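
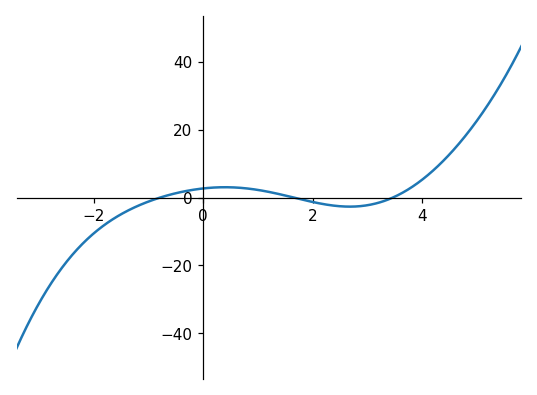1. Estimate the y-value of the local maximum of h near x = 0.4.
4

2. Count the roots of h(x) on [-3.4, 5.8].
3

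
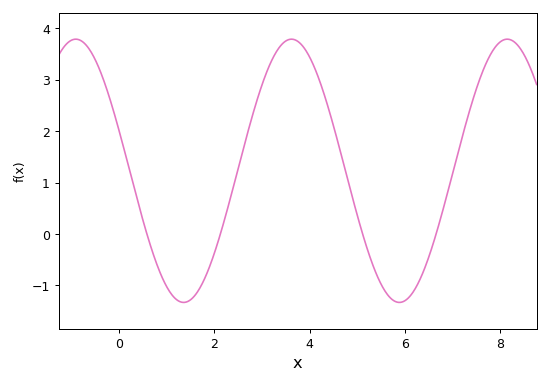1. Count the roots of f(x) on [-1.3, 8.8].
4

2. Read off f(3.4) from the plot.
3.67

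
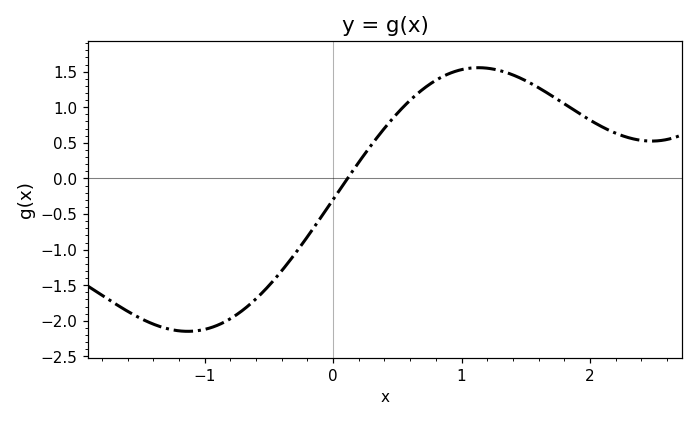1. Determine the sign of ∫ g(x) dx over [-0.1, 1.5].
positive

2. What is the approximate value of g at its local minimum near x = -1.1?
-2.15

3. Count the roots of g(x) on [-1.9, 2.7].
1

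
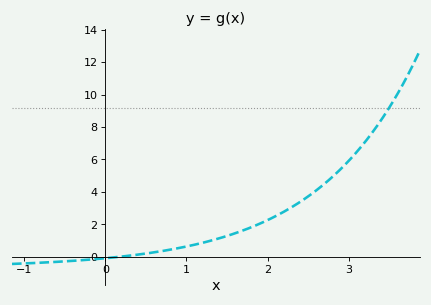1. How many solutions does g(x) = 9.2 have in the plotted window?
1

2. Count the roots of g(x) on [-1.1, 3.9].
1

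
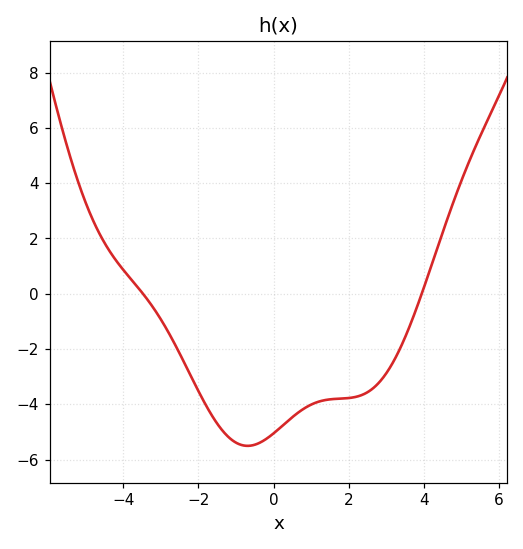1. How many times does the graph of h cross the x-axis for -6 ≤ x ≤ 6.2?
2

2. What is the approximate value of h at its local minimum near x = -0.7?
-5.6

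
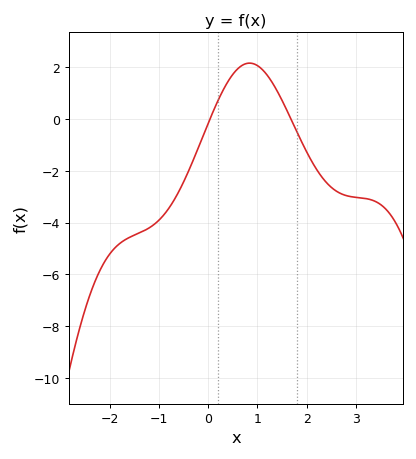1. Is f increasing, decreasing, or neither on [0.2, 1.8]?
neither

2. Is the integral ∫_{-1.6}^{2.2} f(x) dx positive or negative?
negative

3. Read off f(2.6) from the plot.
-2.8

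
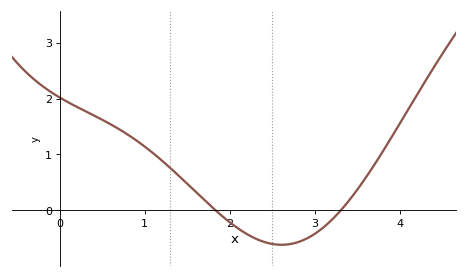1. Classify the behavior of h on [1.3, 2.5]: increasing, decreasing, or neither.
decreasing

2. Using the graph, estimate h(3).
-0.4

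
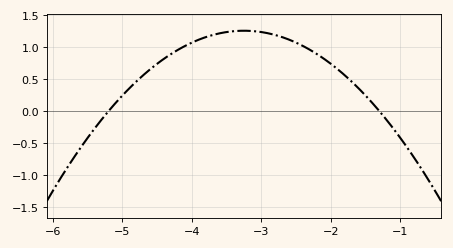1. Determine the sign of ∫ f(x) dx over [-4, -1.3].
positive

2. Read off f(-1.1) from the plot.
-0.271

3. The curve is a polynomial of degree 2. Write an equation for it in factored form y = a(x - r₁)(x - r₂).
y = -0.33(x + 5.2)(x + 1.3)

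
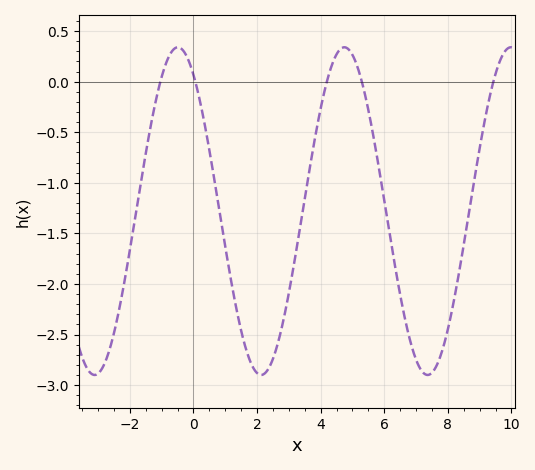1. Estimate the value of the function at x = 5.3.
-0.006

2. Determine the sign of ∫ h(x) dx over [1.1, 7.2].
negative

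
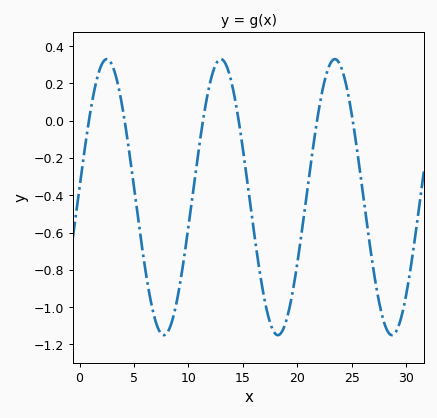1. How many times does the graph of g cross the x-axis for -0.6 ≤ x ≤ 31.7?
6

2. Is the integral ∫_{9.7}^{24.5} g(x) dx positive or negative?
negative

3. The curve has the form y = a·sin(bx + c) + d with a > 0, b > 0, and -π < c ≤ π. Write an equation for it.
y = 0.74sin(0.6x + 0.07) - 0.41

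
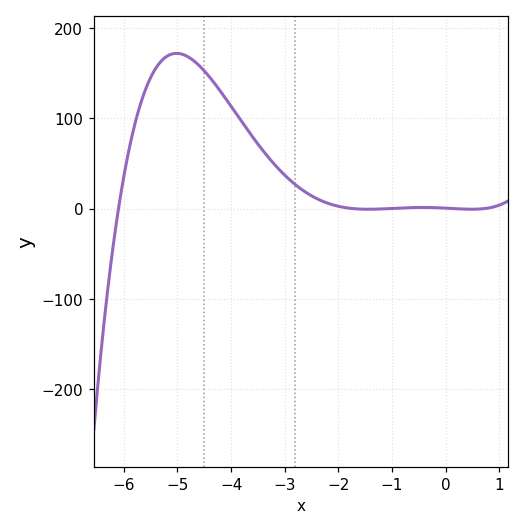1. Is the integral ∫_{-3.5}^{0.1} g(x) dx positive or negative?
positive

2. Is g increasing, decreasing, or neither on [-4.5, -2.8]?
decreasing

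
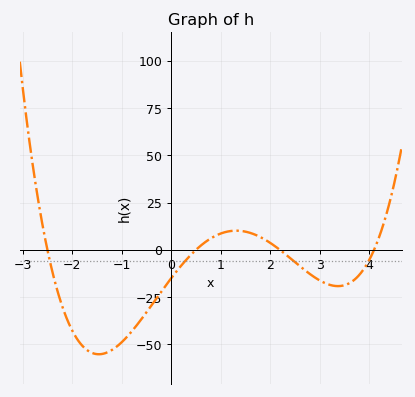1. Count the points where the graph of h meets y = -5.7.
4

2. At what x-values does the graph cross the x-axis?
-2.6, 0.6, 2.2, 4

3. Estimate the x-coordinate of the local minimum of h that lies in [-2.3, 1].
-1.4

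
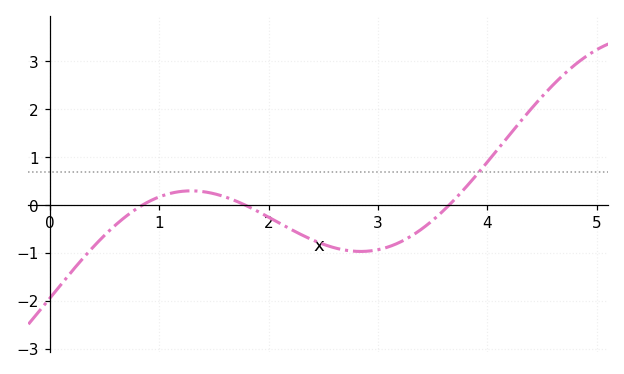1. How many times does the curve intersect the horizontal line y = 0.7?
1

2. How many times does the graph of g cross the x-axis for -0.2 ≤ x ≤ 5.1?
3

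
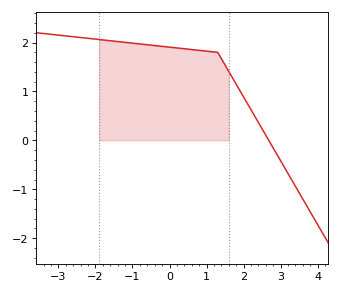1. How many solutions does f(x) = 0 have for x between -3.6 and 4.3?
1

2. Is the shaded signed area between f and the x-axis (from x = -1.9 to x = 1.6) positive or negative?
positive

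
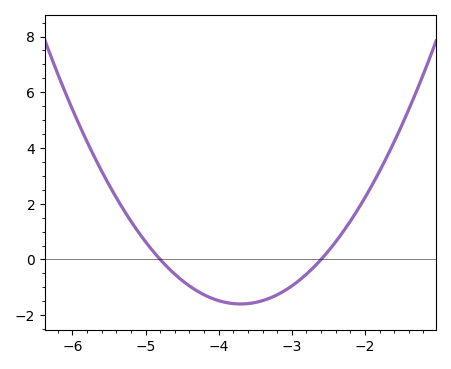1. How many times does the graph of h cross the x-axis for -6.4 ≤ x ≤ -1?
2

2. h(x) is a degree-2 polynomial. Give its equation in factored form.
y = 1.32(x + 4.8)(x + 2.6)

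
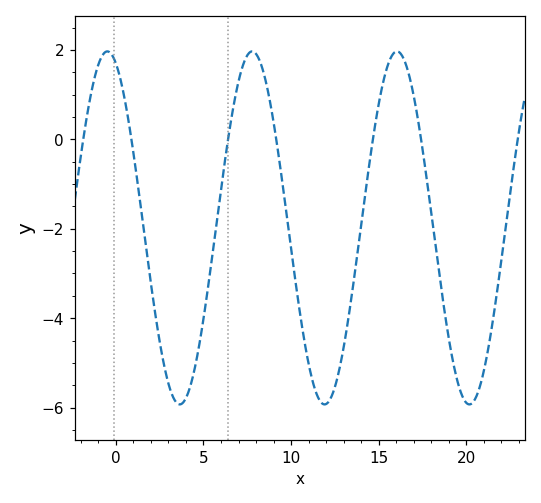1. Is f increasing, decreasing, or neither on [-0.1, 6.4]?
neither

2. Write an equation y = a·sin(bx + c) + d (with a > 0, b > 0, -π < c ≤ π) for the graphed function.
y = 3.95sin(0.76x + 1.9) - 1.98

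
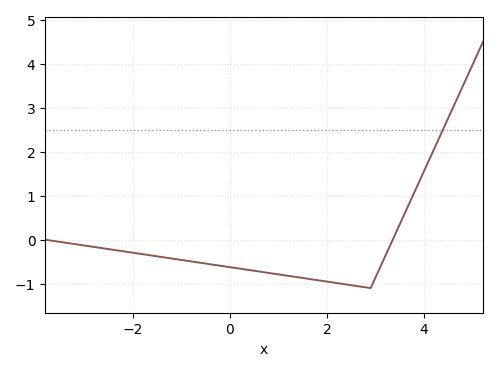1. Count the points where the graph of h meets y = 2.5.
1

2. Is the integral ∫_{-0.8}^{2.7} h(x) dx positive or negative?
negative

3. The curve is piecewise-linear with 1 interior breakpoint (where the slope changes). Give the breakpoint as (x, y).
(2.9, -1.1)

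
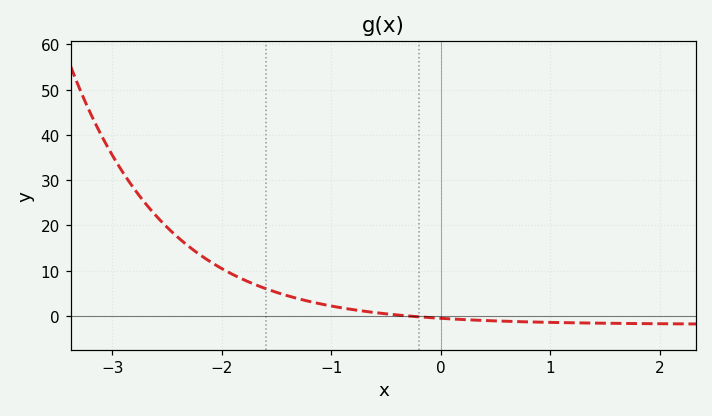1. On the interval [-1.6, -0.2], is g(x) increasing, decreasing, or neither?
decreasing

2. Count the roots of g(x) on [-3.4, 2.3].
1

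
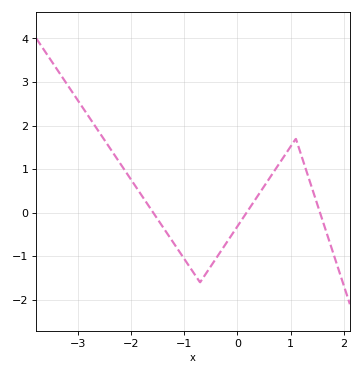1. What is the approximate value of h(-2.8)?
2.22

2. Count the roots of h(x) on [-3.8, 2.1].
3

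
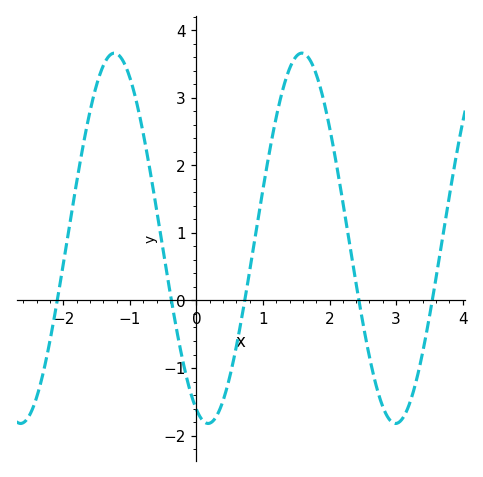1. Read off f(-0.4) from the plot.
0.14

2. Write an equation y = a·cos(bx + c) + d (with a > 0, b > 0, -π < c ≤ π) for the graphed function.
y = 2.74cos(2.23x + 2.75) + 0.92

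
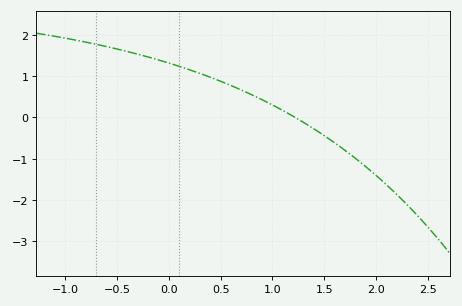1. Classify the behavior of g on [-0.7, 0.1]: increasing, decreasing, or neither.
decreasing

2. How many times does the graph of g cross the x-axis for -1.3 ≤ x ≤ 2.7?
1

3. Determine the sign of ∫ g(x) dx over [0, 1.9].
positive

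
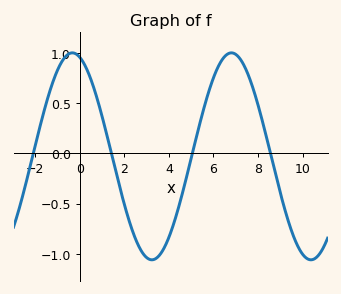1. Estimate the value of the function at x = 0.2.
0.889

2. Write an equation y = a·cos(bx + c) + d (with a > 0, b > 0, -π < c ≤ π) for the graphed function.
y = 1.03cos(0.88x + 0.292) - 0.03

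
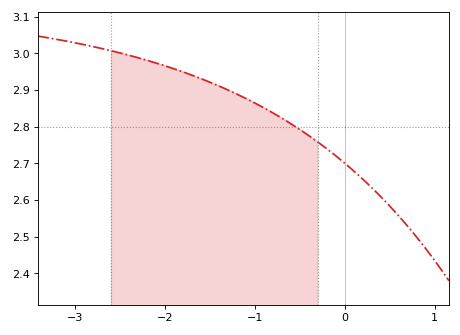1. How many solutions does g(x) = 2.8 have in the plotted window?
1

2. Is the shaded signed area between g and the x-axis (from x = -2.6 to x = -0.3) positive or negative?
positive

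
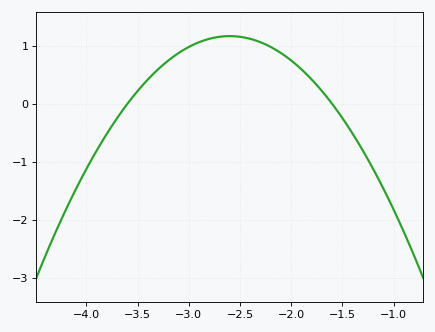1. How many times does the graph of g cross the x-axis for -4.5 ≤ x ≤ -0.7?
2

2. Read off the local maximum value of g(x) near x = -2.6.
1.17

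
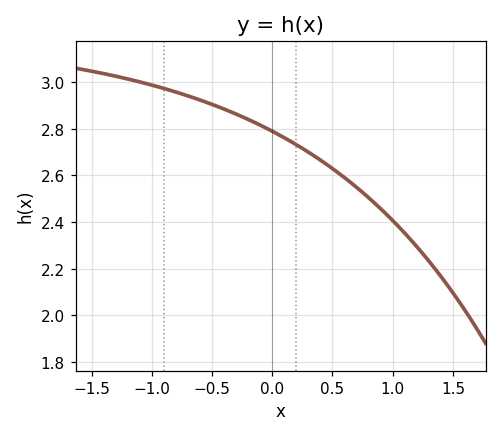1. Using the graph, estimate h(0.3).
2.7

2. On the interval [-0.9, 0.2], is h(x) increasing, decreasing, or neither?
decreasing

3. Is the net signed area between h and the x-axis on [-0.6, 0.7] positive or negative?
positive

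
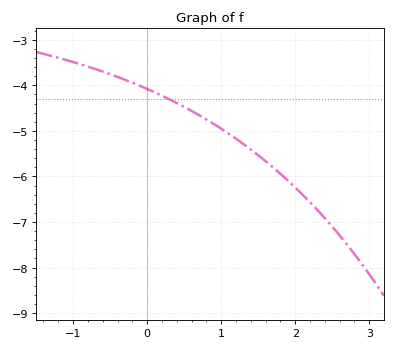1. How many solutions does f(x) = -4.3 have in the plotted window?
1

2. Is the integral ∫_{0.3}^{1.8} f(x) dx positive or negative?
negative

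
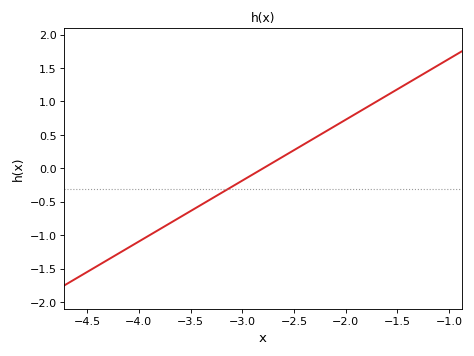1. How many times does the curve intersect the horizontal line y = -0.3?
1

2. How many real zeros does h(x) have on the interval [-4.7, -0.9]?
1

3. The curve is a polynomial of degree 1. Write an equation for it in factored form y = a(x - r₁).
y = 0.91(x + 2.8)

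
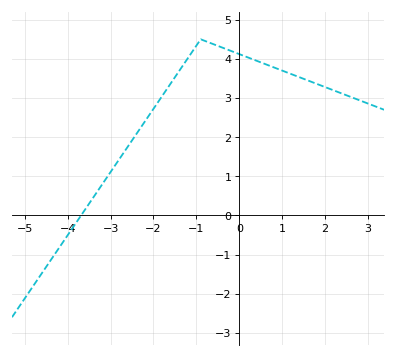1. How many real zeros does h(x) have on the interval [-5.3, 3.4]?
1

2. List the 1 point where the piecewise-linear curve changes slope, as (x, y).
(-0.9, 4.5)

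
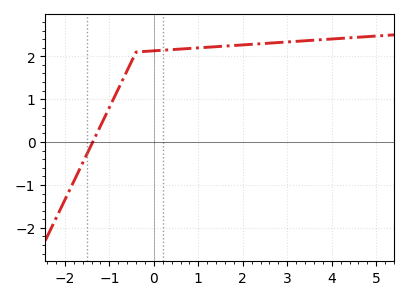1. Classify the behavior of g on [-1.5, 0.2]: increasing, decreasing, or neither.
increasing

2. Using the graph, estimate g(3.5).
2.37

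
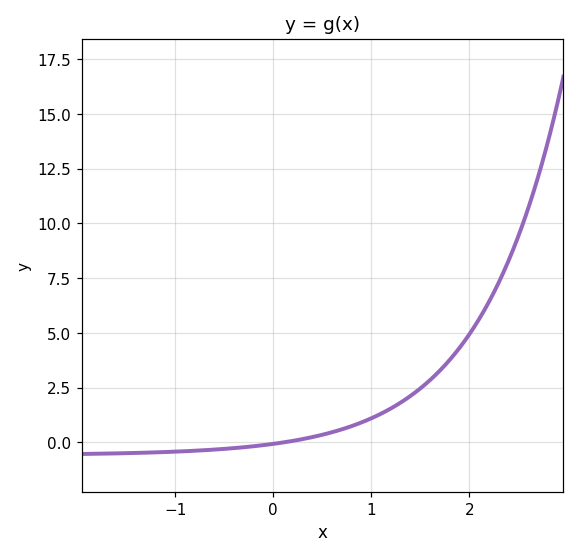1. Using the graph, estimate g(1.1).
1.4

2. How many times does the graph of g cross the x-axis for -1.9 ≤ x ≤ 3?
1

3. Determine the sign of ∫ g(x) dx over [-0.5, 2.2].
positive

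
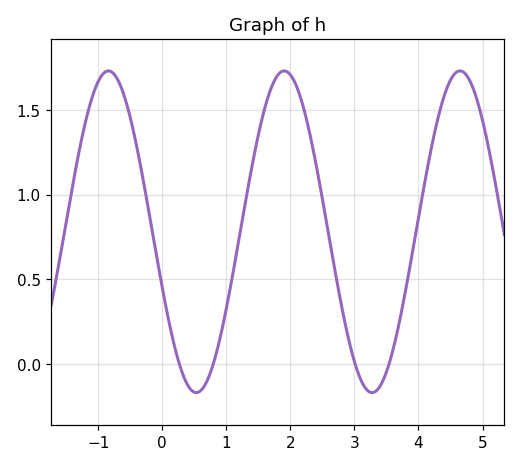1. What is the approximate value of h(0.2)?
0.1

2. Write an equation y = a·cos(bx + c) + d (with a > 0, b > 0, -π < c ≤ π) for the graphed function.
y = 0.95cos(2.3x + 1.9) + 0.78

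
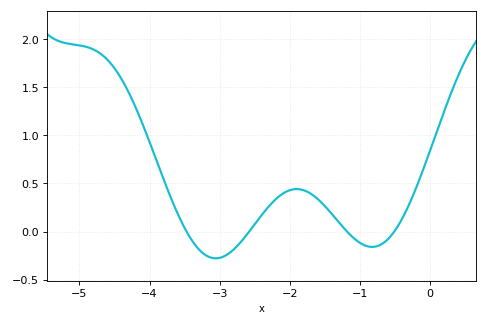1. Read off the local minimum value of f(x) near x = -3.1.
-0.278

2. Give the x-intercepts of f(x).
-3.47, -2.58, -1.18, -0.51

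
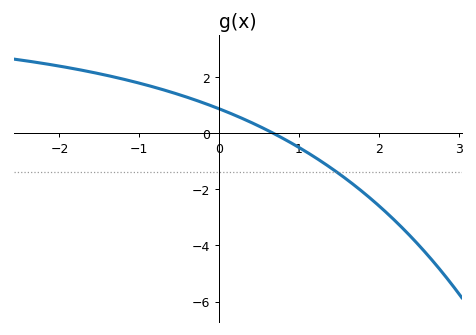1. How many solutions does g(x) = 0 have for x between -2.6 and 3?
1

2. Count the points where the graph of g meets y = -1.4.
1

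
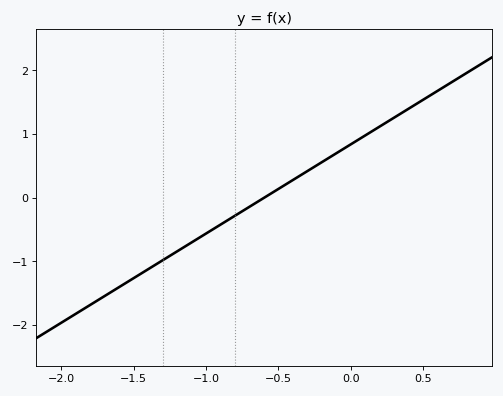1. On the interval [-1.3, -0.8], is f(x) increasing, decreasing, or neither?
increasing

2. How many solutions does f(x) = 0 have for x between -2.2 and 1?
1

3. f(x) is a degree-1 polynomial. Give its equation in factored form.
y = 1.4(x + 0.6)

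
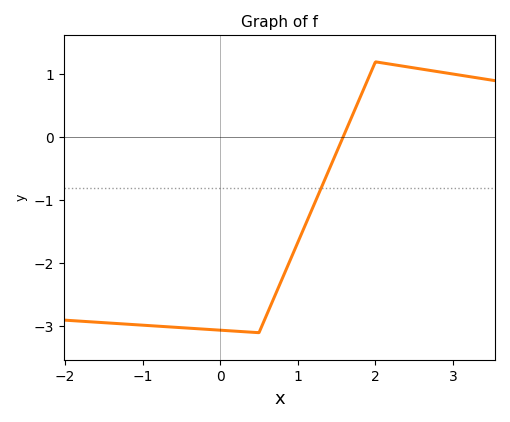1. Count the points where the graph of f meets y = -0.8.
1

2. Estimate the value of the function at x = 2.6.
1.1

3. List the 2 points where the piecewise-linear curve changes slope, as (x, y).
(0.5, -3.1); (2, 1.2)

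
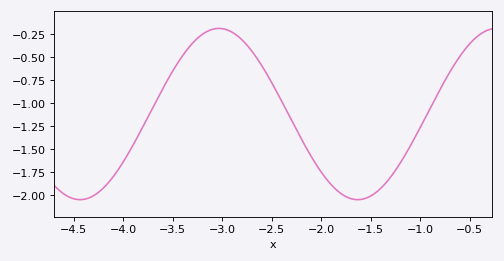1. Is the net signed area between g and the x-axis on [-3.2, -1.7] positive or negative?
negative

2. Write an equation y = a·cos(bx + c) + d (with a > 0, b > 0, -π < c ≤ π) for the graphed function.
y = 0.93cos(2.2x + 0.51) - 1.12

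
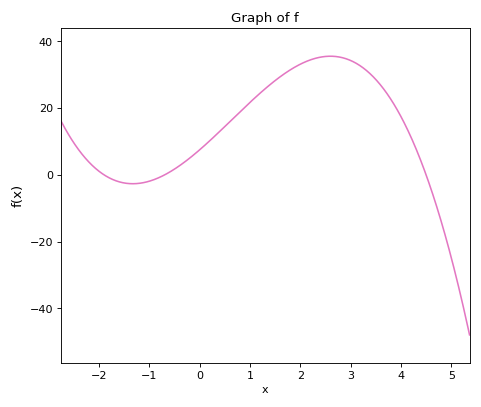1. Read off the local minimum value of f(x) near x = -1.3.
-2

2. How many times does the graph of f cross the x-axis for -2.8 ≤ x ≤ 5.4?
3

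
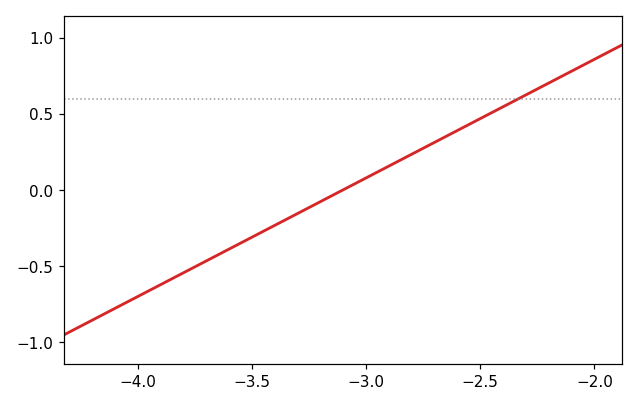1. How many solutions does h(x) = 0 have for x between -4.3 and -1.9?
1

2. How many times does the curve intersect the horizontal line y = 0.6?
1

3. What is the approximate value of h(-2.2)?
0.7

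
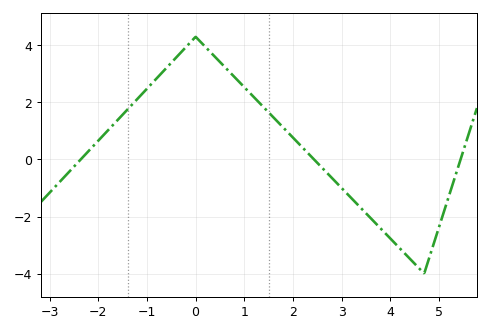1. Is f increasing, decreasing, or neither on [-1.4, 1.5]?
neither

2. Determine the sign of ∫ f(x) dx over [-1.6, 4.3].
positive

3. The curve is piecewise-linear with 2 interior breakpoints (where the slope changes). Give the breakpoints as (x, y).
(0, 4.3); (4.7, -4)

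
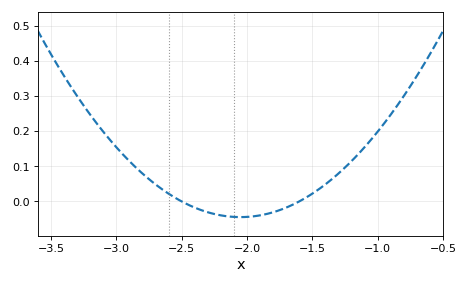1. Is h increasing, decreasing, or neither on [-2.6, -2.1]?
decreasing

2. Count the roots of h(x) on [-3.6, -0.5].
2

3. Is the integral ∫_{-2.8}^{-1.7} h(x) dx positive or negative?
negative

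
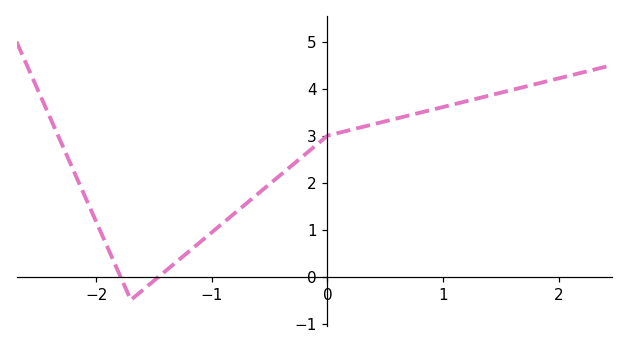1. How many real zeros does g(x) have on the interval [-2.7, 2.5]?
2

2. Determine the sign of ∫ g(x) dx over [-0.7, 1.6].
positive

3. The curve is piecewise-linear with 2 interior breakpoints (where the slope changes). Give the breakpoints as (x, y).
(-1.7, -0.5); (0, 3)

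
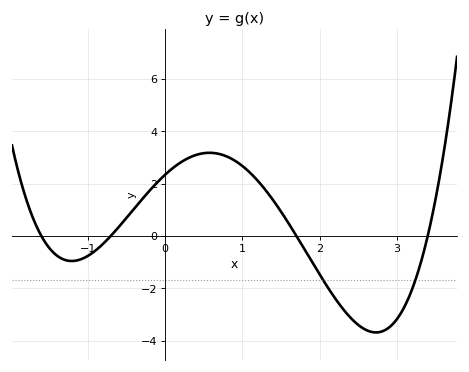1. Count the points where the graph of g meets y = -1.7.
2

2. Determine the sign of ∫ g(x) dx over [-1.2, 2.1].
positive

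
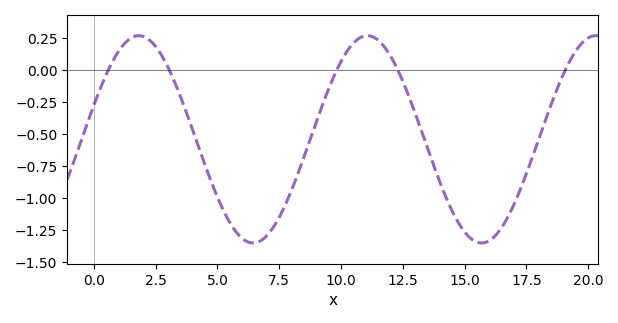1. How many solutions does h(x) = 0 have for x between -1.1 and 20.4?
5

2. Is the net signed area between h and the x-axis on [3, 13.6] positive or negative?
negative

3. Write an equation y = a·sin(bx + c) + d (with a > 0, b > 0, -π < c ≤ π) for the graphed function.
y = 0.81sin(0.68x + 0.332) - 0.54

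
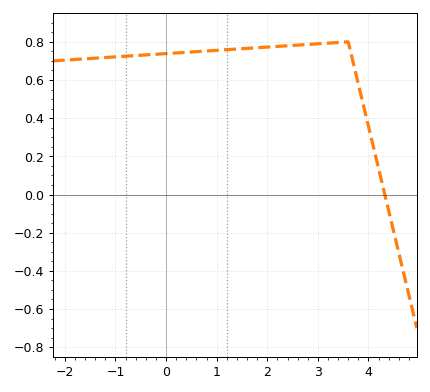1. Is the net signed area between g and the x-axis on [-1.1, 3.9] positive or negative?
positive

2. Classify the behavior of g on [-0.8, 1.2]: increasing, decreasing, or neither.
increasing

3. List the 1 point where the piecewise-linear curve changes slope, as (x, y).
(3.6, 0.8)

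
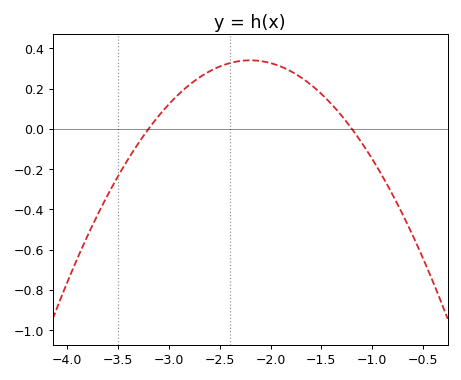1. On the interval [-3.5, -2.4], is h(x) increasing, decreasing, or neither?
increasing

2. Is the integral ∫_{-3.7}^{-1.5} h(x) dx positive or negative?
positive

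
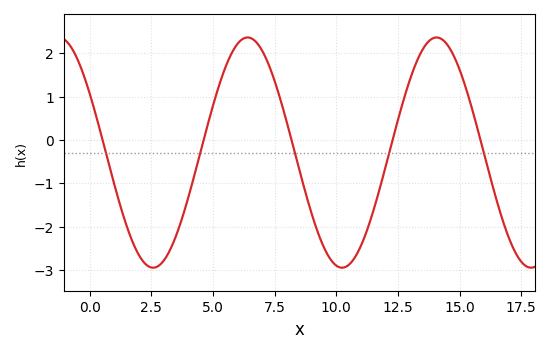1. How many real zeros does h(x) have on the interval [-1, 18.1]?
5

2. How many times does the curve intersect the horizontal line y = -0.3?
5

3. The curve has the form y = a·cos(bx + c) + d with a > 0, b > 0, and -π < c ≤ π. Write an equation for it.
y = 2.65cos(0.82x + 1) - 0.29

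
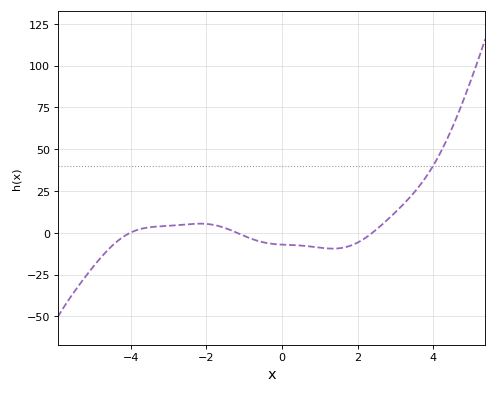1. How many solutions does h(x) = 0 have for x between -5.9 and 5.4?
3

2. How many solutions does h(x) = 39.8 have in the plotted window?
1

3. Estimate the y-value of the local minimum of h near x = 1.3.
-9.46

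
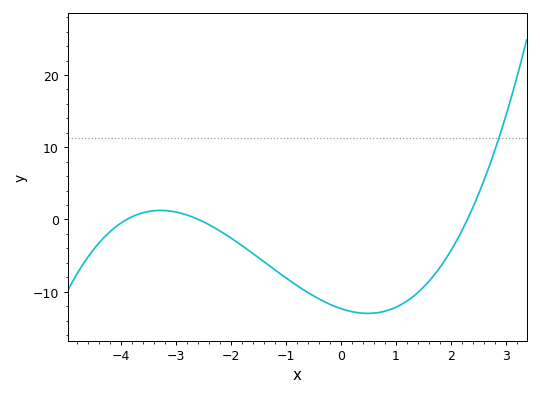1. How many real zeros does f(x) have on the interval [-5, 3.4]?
3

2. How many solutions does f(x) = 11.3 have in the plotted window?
1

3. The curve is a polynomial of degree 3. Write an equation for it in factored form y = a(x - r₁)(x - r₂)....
y = 0.53(x + 3.9)(x + 2.6)(x - 2.3)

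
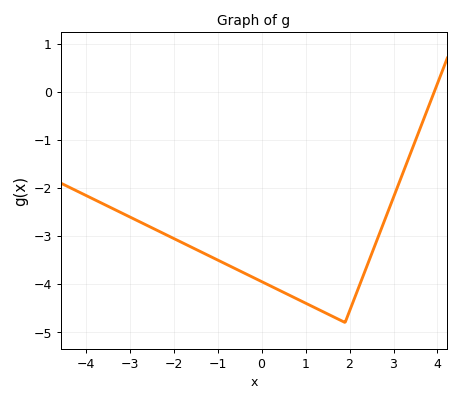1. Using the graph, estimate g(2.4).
-3.6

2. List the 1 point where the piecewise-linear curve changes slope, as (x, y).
(1.9, -4.8)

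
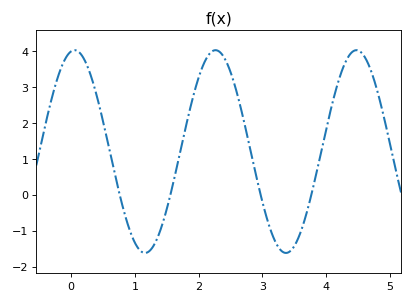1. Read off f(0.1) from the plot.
3.99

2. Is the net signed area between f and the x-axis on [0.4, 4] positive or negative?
positive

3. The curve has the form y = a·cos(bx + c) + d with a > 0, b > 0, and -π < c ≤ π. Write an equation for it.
y = 2.82cos(2.84x - 0.15) + 1.2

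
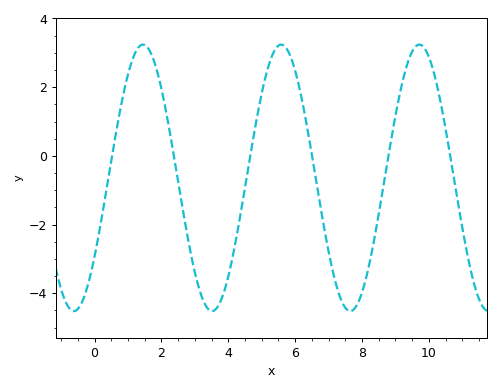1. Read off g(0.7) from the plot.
0.994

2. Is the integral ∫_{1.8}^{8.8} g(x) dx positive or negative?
negative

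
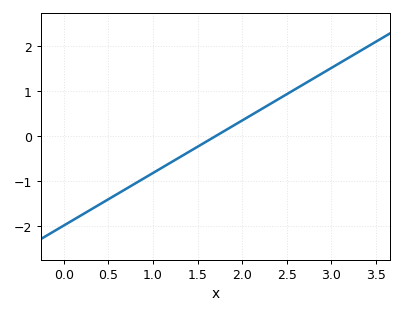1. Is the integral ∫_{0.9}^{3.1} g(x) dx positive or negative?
positive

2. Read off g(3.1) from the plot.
1.64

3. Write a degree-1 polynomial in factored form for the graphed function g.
y = 1.17(x - 1.7)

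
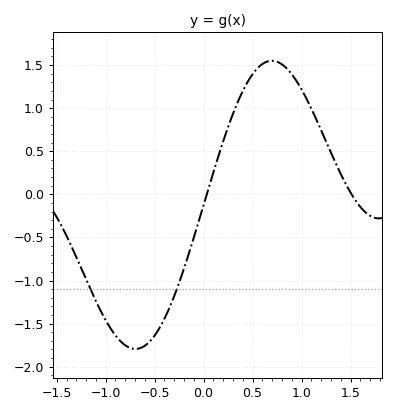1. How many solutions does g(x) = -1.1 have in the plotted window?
2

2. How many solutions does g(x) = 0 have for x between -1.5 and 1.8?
2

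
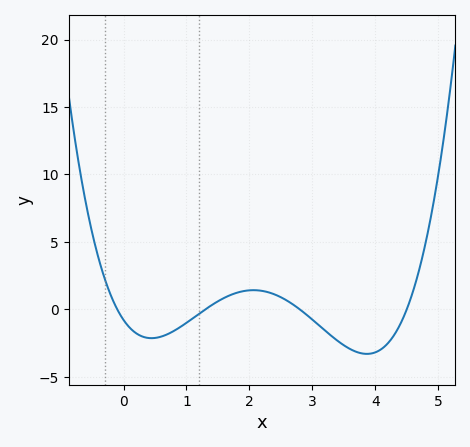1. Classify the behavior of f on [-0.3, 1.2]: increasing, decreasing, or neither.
neither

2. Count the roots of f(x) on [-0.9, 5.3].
4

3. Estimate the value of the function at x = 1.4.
0.312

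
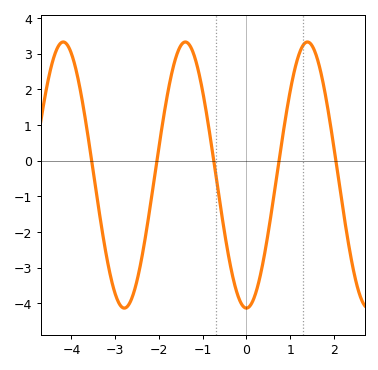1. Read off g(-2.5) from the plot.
-3.4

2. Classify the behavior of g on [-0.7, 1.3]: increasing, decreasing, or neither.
neither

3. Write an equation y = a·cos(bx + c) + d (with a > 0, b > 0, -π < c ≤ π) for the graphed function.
y = 3.73cos(2.2x - 3.1) - 0.4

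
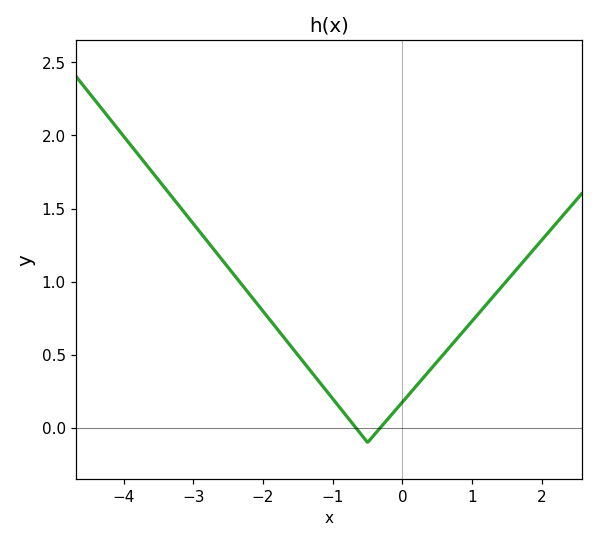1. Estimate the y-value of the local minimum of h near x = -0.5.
-0.1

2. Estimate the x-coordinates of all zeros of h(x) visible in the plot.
-0.667, -0.319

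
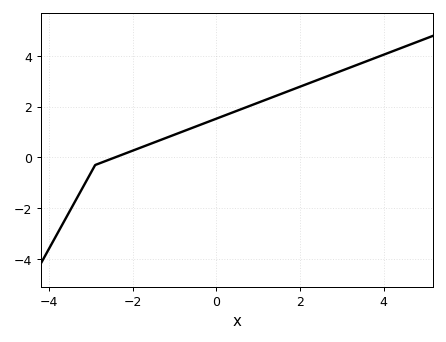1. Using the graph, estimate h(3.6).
3.8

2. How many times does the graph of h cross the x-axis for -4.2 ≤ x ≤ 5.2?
1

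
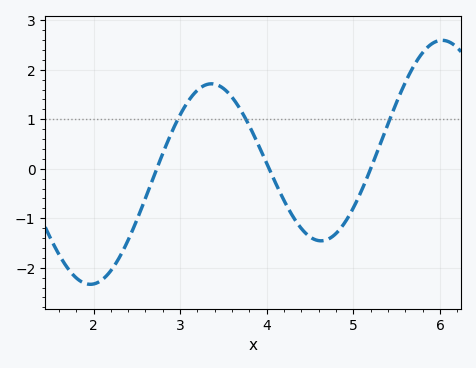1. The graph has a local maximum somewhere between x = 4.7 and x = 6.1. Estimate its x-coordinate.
6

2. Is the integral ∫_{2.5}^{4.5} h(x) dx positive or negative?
positive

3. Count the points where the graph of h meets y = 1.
3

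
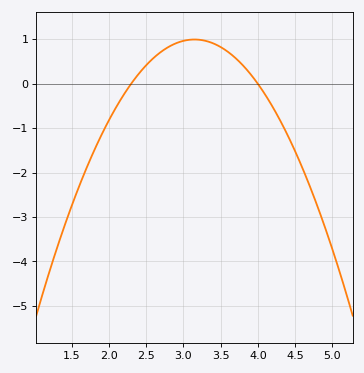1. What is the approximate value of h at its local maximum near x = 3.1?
1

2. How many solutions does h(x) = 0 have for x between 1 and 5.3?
2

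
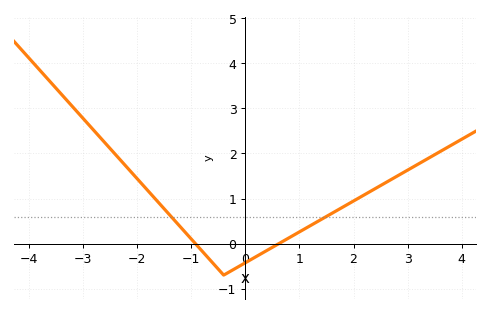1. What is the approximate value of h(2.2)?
1.1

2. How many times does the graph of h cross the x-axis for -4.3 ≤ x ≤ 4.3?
2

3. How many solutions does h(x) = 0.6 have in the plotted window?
2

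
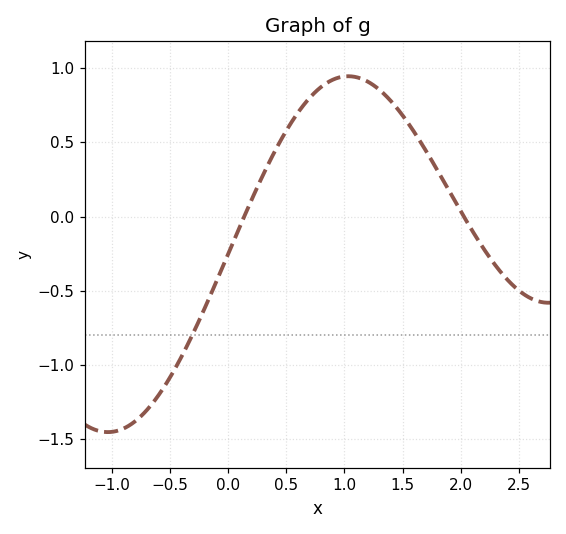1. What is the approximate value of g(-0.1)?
-0.436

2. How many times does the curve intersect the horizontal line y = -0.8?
1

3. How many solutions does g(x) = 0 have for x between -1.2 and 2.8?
2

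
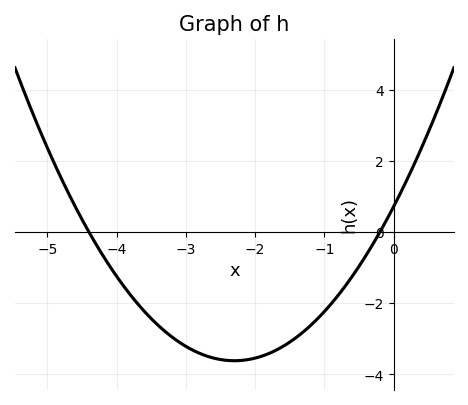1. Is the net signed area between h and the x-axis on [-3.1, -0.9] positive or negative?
negative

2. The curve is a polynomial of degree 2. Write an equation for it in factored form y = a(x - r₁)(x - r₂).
y = 0.82(x + 4.4)(x + 0.2)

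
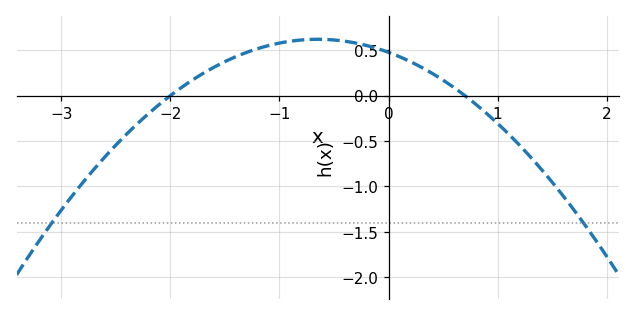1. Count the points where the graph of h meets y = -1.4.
2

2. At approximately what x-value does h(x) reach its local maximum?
-0.65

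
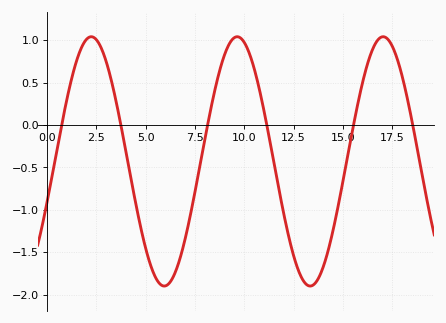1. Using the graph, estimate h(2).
1.01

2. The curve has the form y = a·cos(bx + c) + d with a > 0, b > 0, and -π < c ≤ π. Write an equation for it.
y = 1.47cos(0.85x - 1.91) - 0.43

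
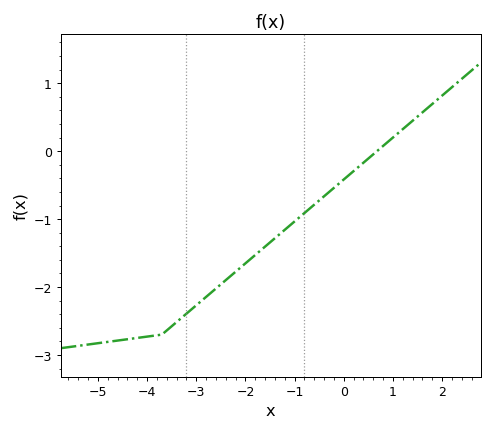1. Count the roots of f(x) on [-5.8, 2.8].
1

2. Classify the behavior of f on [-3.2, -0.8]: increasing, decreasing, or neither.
increasing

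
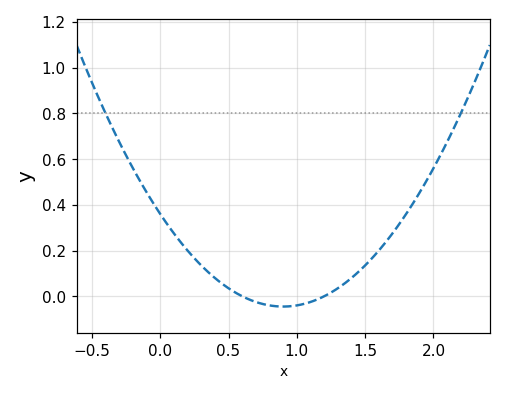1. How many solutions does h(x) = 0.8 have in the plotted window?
2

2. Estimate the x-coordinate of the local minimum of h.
0.9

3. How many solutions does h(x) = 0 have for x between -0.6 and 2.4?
2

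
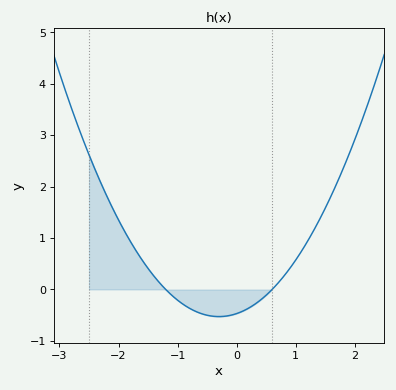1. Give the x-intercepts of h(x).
-1.2, 0.6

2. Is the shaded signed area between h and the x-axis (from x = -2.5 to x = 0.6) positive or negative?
positive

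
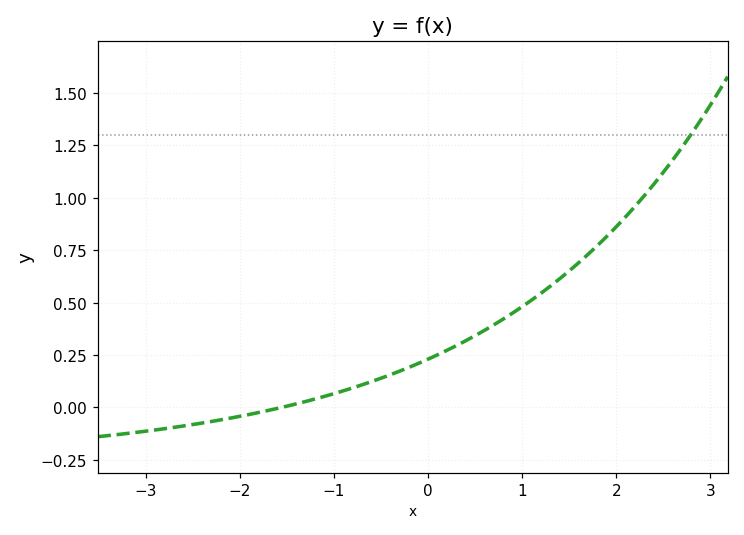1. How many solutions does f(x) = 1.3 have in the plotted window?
1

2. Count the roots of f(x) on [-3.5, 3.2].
1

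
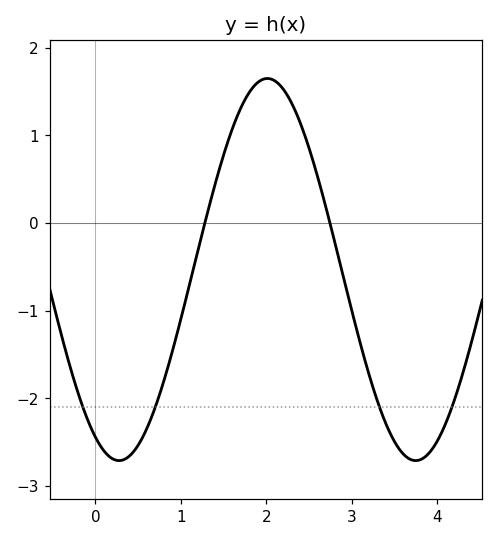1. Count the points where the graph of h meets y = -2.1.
4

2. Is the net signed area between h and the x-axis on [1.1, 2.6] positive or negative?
positive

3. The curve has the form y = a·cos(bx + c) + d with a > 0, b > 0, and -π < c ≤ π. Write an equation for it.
y = 2.18cos(1.81x + 2.64) - 0.53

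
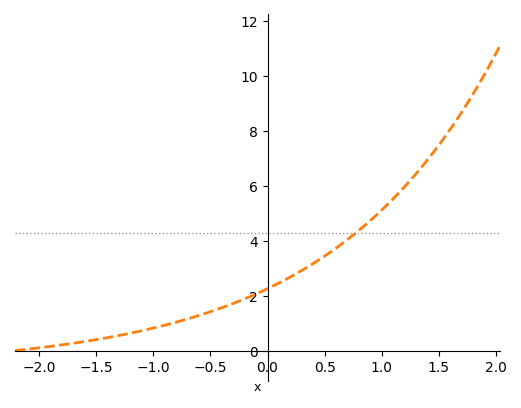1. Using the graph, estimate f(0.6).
3.74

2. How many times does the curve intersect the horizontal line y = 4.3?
1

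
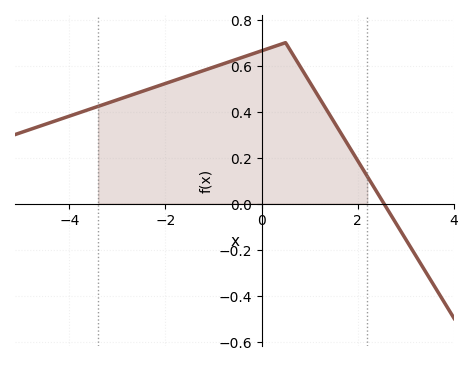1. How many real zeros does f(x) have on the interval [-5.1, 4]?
1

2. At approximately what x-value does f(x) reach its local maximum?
0.498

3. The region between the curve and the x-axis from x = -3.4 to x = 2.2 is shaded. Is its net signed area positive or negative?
positive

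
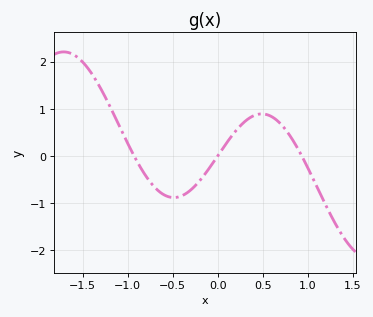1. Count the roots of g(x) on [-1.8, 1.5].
3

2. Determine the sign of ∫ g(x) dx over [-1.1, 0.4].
negative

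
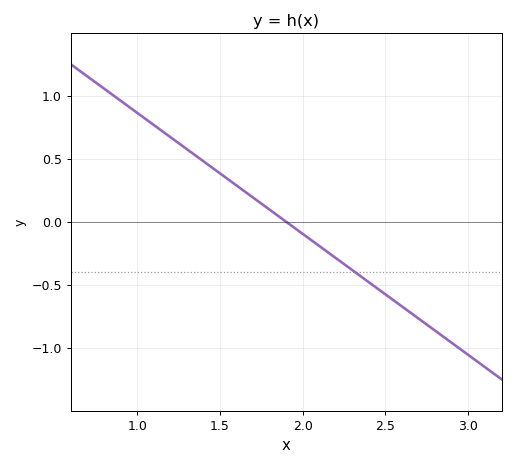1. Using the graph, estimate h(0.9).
0.96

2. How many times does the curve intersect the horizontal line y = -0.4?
1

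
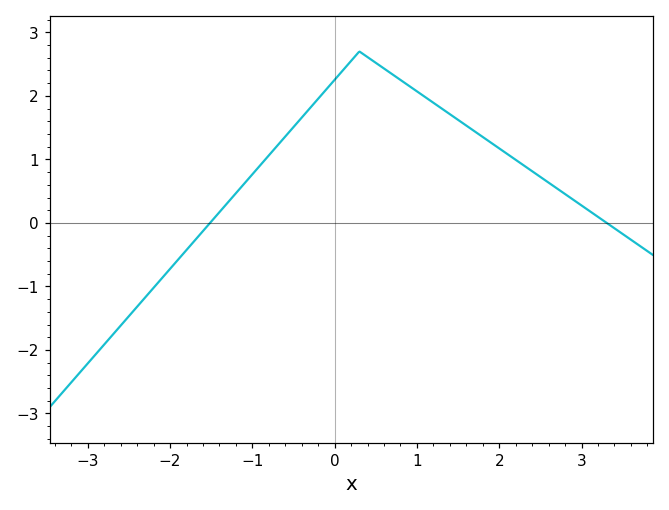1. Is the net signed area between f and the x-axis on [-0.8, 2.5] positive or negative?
positive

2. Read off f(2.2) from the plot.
1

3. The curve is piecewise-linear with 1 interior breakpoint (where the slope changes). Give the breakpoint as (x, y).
(0.3, 2.7)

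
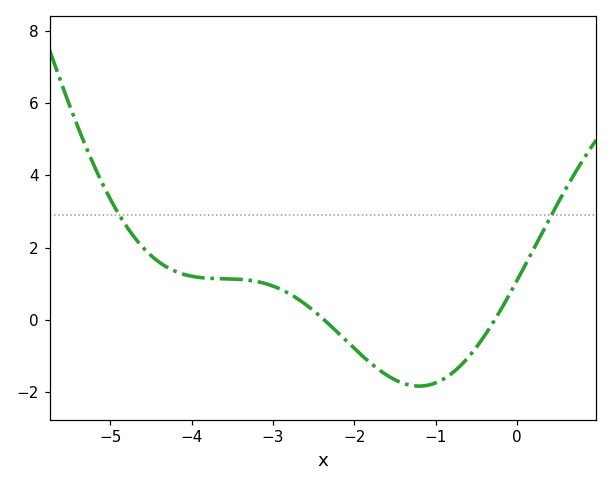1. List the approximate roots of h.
-2.4, -0.3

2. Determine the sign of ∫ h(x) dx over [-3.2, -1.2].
negative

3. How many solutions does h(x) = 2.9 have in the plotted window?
2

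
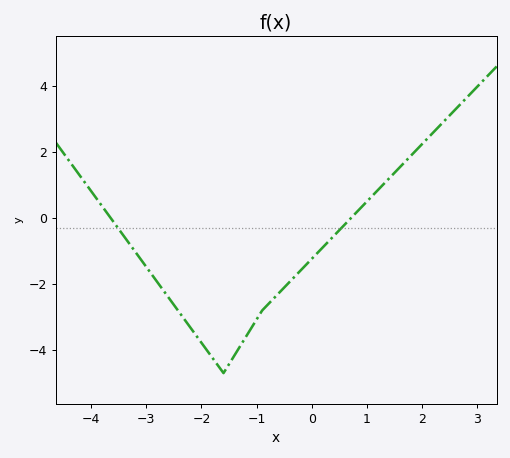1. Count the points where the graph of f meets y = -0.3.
2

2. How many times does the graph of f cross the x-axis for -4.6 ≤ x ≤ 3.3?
2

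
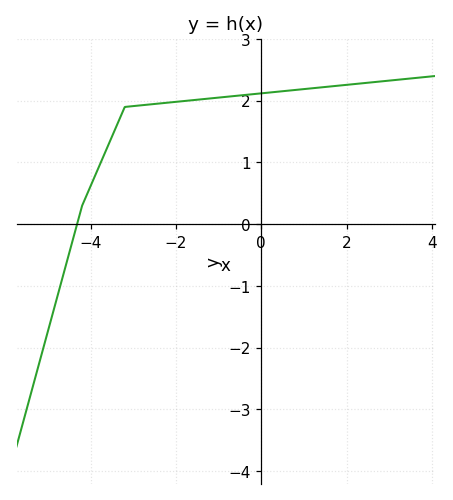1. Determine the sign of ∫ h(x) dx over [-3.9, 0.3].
positive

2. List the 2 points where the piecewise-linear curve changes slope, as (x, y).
(-4.2, 0.3); (-3.2, 1.9)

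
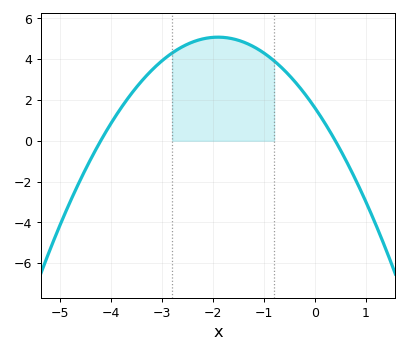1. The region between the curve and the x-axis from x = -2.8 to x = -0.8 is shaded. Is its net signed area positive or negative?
positive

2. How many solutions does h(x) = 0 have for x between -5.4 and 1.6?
2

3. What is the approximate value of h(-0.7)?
3.7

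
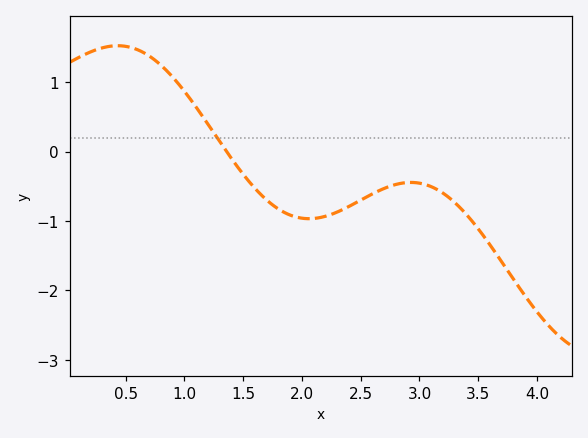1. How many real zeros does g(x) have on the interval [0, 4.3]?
1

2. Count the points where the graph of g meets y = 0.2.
1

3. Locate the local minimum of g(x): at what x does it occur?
2.06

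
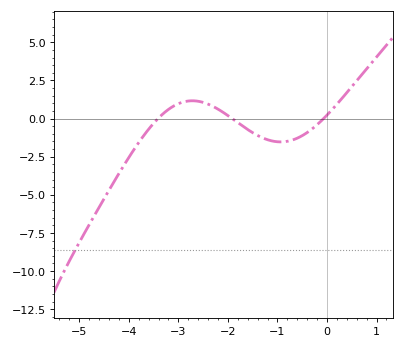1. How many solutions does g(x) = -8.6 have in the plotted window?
1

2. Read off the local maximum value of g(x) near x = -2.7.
1.2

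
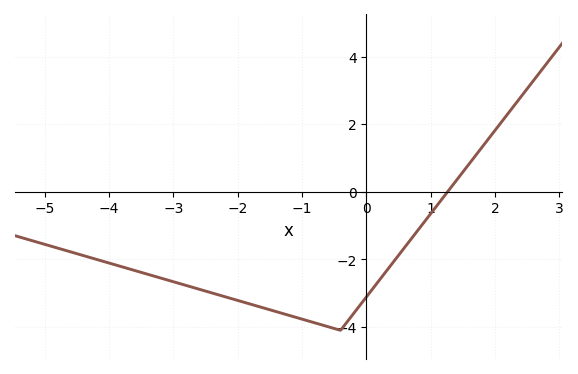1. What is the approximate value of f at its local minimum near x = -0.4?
-4.1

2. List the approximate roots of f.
1.26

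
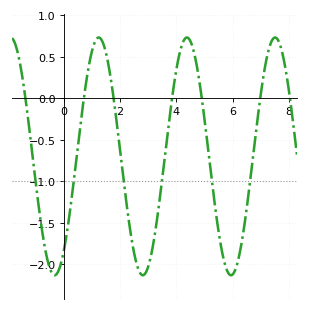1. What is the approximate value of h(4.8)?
0.25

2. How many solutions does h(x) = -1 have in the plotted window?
6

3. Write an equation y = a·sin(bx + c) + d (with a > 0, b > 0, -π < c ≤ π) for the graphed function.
y = 1.43sin(2x - 0.93) - 0.7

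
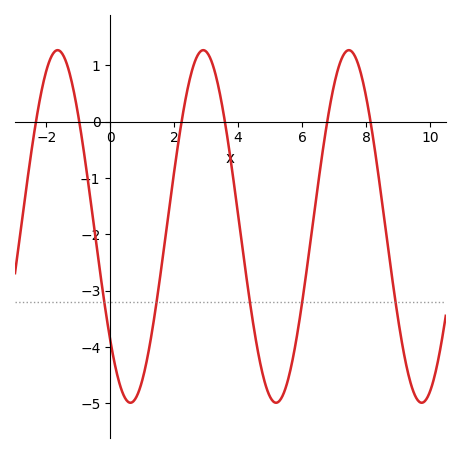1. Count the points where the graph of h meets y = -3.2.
5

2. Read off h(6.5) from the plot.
-1.1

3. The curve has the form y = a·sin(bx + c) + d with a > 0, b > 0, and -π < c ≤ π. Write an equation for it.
y = 3.13sin(1.4x - 2.4) - 1.86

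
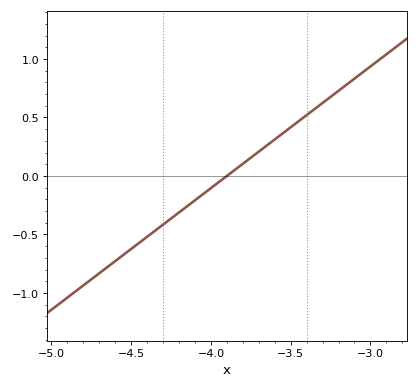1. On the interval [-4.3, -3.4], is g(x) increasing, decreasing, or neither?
increasing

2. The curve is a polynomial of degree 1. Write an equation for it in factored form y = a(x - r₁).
y = 1.04(x + 3.9)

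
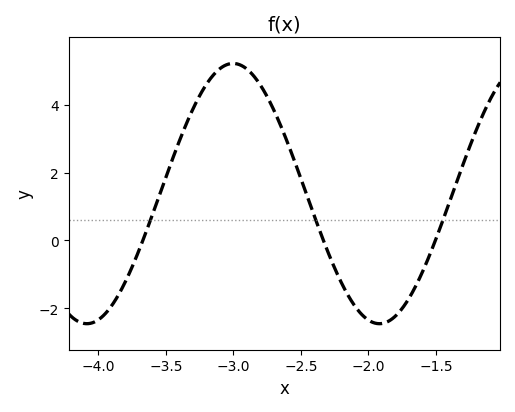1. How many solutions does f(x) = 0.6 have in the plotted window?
3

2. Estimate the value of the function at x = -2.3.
-0.334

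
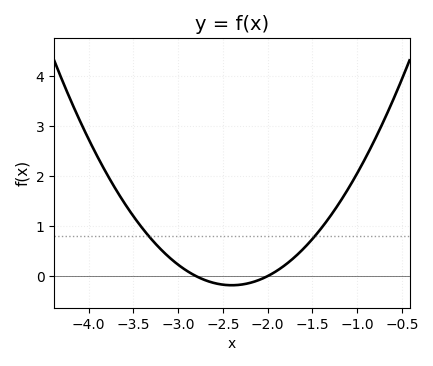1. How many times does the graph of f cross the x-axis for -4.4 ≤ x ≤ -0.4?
2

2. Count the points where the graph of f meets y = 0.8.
2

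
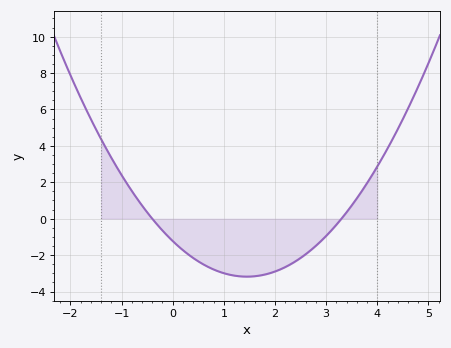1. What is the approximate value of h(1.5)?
-3.2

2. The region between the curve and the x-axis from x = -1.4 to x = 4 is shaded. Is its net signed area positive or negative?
negative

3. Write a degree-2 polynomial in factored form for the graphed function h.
y = 0.93(x + 0.4)(x - 3.3)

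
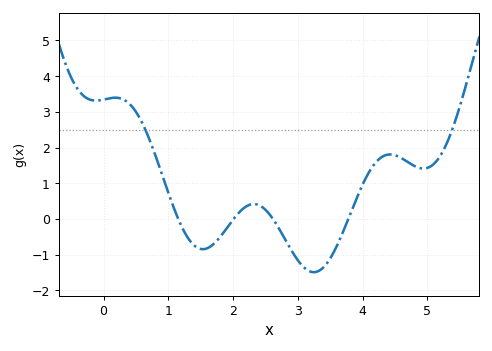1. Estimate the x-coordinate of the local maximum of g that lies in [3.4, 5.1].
4.4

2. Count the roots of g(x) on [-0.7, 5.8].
4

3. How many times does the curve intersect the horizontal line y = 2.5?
2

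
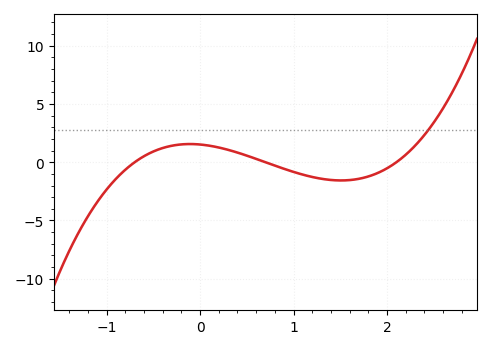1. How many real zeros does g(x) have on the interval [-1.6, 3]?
3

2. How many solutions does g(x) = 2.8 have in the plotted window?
1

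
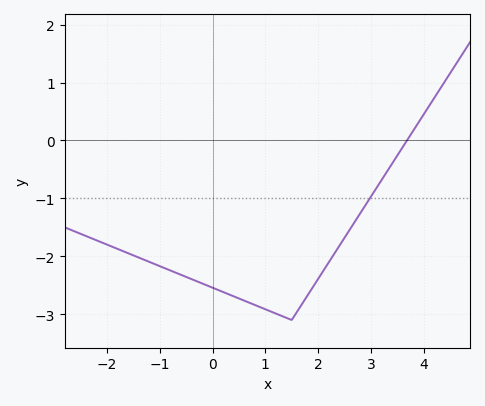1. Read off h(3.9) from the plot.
0.3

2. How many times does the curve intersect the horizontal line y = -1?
1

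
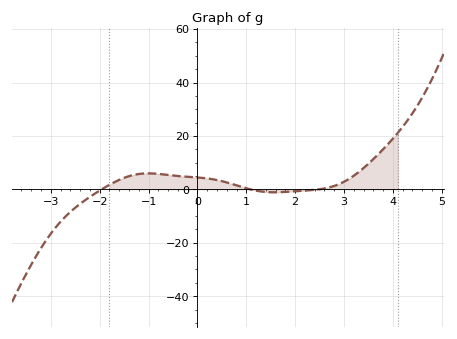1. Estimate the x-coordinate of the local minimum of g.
1.57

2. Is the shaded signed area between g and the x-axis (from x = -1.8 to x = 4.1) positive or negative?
positive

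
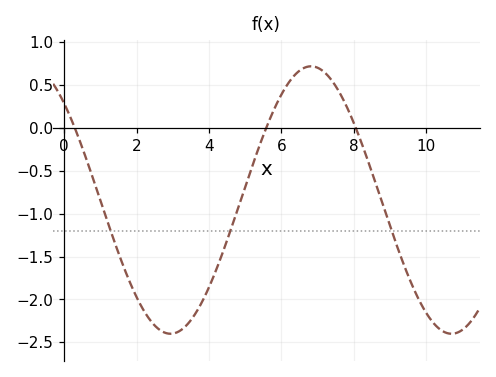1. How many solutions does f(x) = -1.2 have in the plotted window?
3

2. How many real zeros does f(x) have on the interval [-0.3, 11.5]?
3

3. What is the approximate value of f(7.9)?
0.15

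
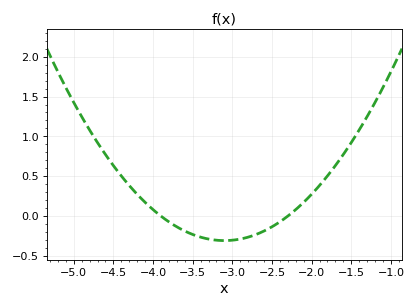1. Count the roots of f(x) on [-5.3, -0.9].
2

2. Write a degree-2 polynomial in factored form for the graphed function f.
y = 0.48(x + 3.9)(x + 2.3)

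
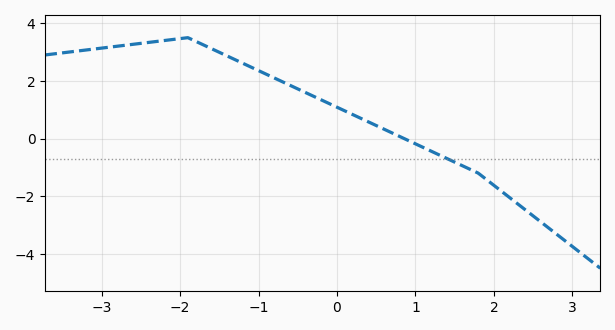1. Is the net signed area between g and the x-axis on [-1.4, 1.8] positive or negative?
positive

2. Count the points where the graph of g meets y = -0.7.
1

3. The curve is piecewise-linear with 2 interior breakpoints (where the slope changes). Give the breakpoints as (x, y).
(-1.9, 3.5); (1.8, -1.2)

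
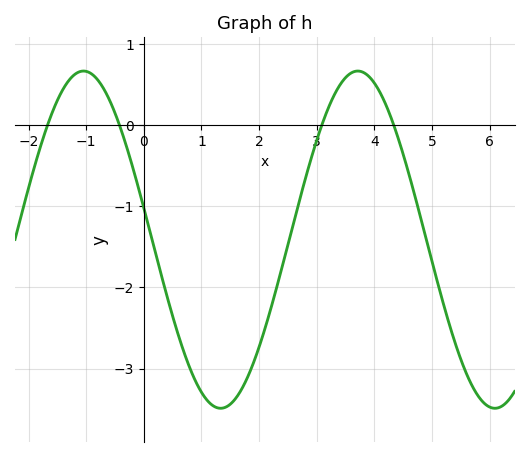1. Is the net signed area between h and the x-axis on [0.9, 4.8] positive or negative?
negative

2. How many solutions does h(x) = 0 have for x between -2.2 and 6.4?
4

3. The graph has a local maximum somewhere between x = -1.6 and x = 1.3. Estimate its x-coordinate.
-1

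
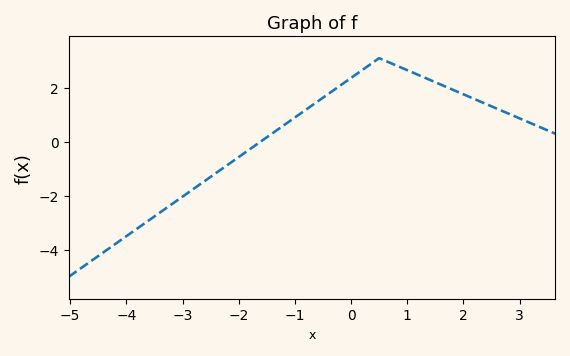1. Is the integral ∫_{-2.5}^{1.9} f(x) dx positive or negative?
positive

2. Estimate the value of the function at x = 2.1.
1.6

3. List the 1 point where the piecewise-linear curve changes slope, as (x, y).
(0.5, 3.1)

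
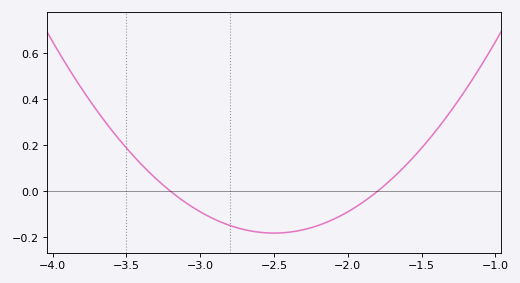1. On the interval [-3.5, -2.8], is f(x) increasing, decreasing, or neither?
decreasing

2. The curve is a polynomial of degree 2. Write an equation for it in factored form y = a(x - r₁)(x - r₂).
y = 0.37(x + 3.2)(x + 1.8)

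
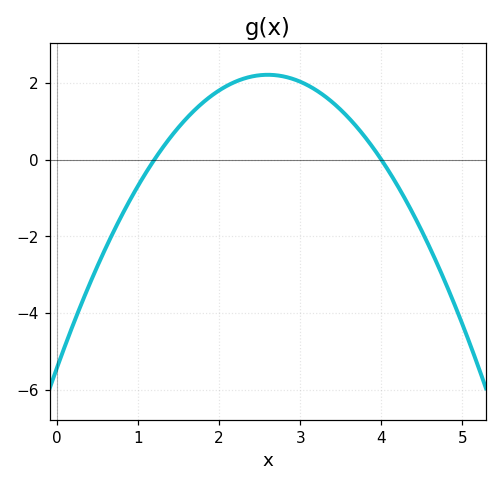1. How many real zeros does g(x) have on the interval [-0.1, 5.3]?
2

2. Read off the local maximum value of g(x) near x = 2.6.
2.21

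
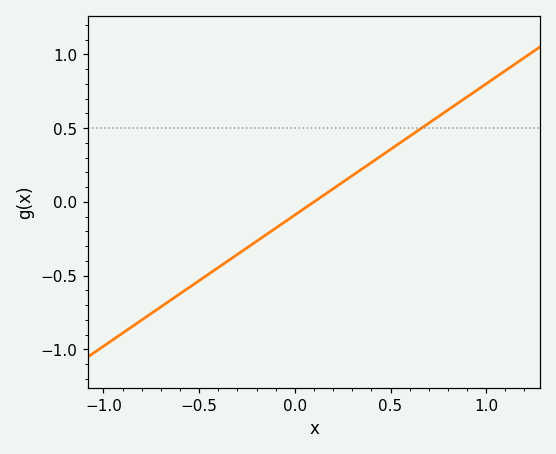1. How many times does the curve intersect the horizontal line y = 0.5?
1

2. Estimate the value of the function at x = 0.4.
0.25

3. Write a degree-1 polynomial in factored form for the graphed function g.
y = 0.89(x - 0.1)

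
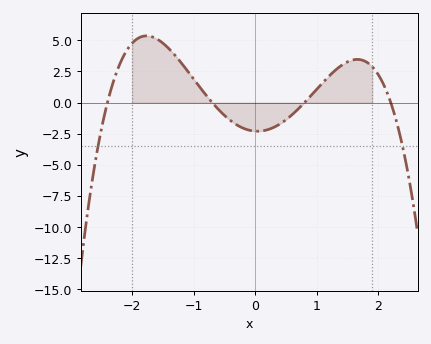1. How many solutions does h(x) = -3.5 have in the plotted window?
2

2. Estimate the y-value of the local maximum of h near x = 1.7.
3.47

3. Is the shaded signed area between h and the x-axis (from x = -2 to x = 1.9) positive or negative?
positive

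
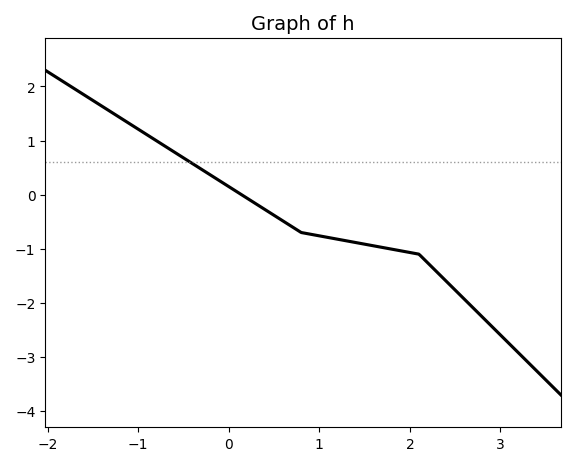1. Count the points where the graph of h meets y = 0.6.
1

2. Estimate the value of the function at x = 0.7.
-0.6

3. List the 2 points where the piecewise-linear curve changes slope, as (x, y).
(0.8, -0.7); (2.1, -1.1)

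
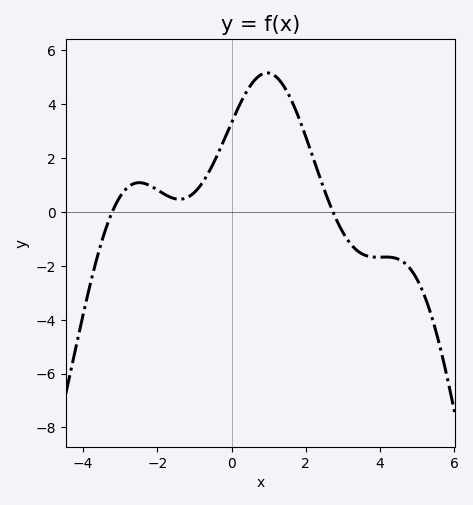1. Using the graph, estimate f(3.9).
-1.6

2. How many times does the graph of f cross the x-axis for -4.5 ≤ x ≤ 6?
2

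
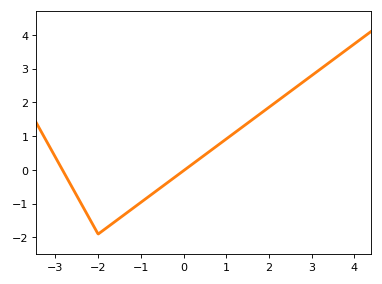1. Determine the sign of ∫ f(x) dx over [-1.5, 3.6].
positive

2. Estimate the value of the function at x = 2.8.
2.6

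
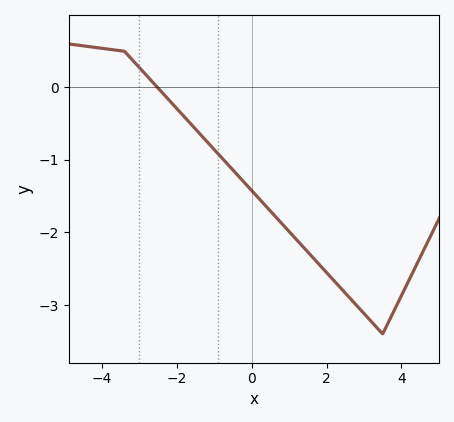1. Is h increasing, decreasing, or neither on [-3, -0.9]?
decreasing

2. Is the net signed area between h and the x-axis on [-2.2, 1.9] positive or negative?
negative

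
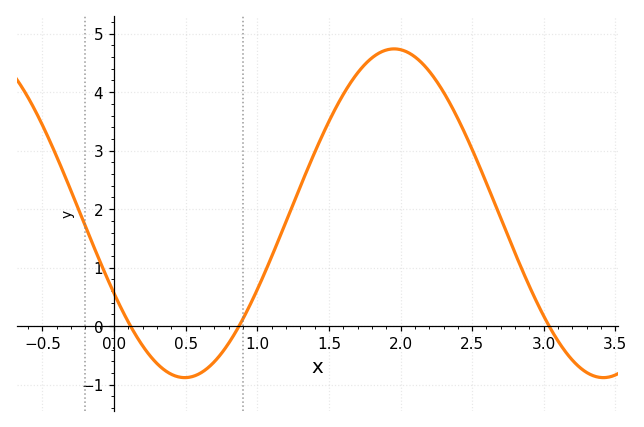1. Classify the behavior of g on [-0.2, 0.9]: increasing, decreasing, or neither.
neither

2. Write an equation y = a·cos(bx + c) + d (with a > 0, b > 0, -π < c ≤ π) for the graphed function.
y = 2.81cos(2.1x + 2.1) + 1.93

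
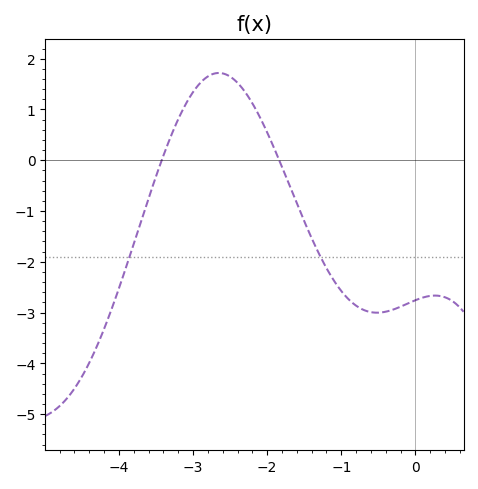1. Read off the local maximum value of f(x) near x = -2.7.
1.72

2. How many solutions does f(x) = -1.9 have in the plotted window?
2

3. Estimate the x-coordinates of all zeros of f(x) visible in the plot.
-3.42, -1.84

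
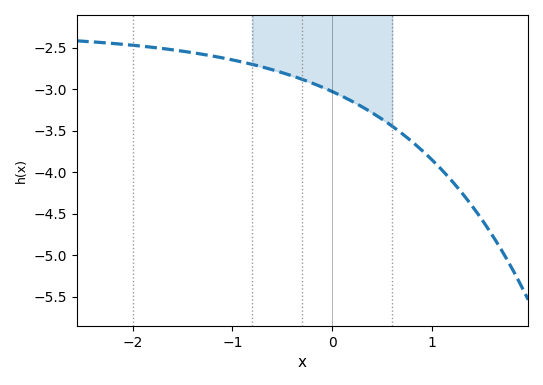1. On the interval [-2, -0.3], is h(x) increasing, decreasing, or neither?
decreasing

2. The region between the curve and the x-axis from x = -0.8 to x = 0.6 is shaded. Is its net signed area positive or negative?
negative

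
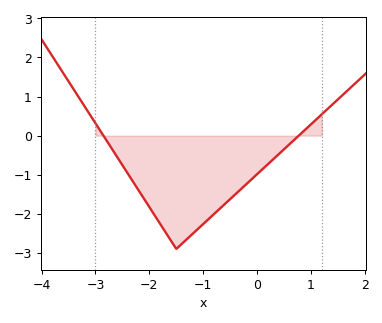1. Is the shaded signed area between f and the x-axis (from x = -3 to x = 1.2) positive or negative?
negative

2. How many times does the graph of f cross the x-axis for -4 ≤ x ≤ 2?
2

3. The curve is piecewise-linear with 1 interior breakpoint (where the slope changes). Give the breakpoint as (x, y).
(-1.5, -2.9)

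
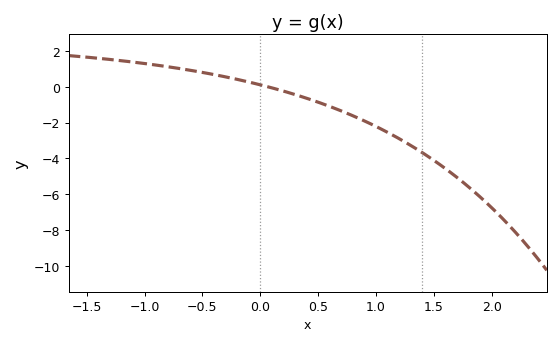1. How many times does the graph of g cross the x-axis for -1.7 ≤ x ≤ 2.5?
1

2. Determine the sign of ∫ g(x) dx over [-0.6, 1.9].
negative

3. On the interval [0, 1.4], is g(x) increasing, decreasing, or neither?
decreasing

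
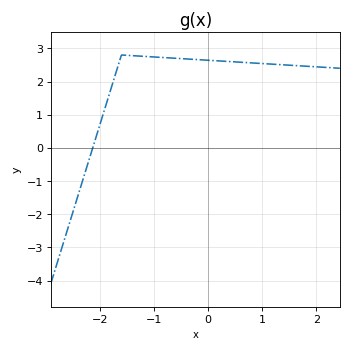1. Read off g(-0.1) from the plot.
2.65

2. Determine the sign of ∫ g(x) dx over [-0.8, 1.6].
positive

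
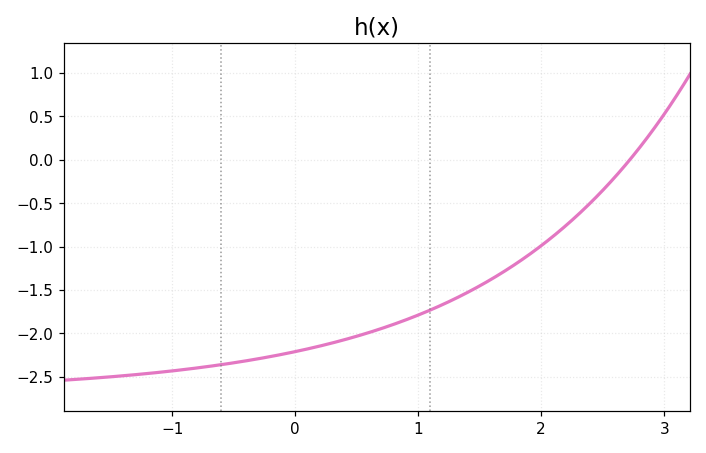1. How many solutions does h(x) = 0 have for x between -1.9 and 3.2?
1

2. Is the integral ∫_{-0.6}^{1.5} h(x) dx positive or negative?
negative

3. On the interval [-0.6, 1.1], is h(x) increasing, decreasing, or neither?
increasing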